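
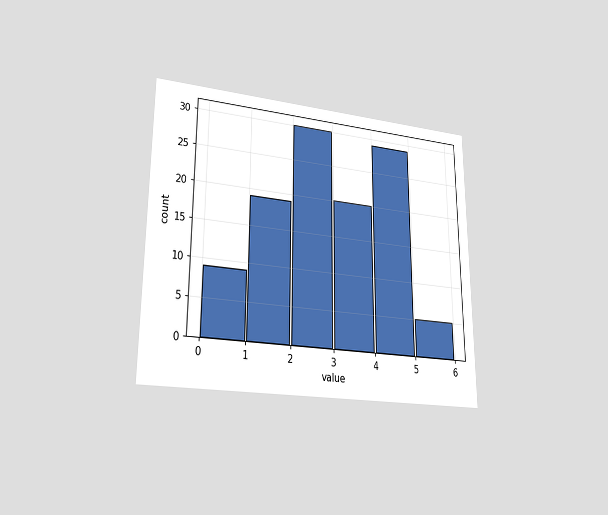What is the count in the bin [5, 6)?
The chart is viewed at a slight angle. The [5, 6) bin has height 5.

5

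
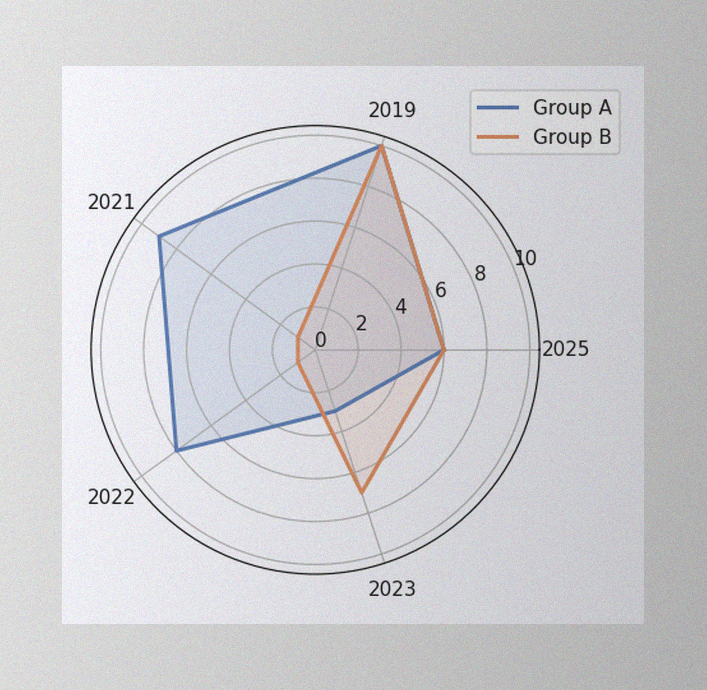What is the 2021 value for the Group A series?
9

The image has some photo noise and uneven lighting. On the 2021 axis, Group A reaches 9.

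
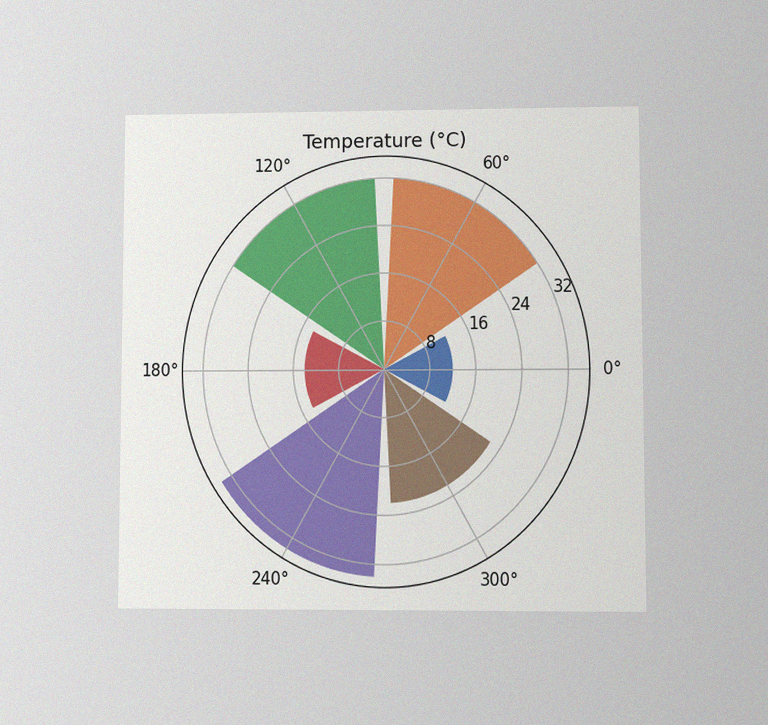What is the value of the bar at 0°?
12°C

The chart is viewed at a slight angle, with some photo noise. The bar at 0° reaches 12°C on the radial axis.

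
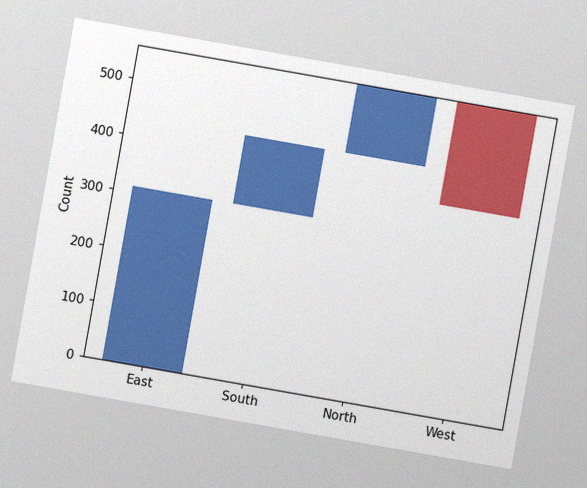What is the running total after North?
558

The chart is tilted about 10° clockwise, with some photo noise. After North the running total reaches 558.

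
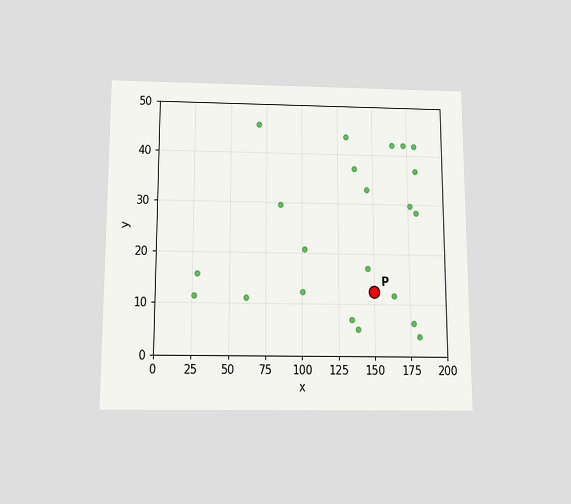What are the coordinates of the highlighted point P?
The chart is viewed slightly from below. Following the gridlines from P to each axis, P sits at (150, 12.5).

(150, 12.5)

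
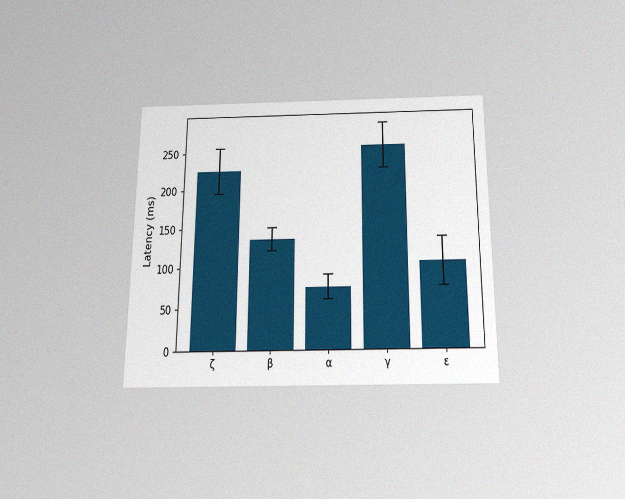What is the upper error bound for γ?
The chart is viewed slightly from below, with some photo noise. The γ bar's upper whisker reaches 285ms.

285ms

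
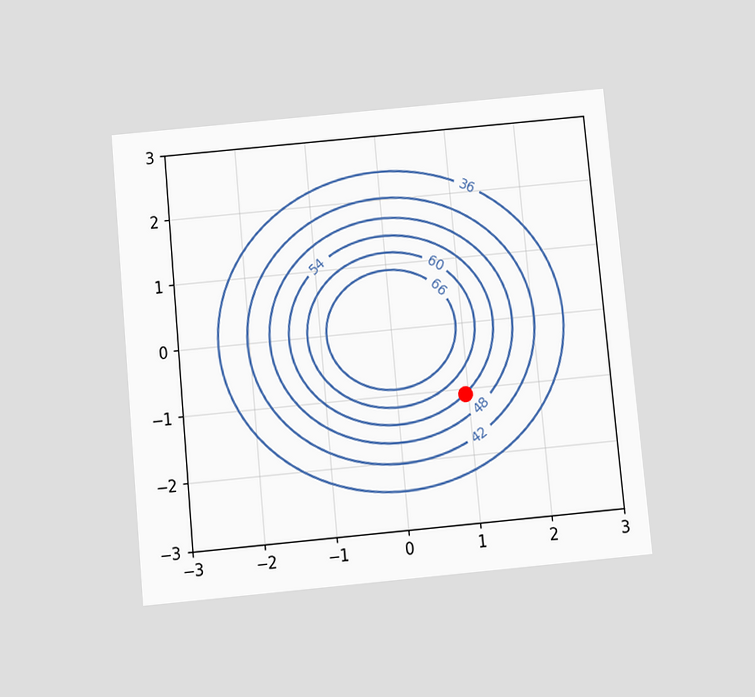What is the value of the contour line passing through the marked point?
54

The chart is tilted about 5° counter-clockwise and viewed slightly from below. The marked point sits on the contour labelled 54.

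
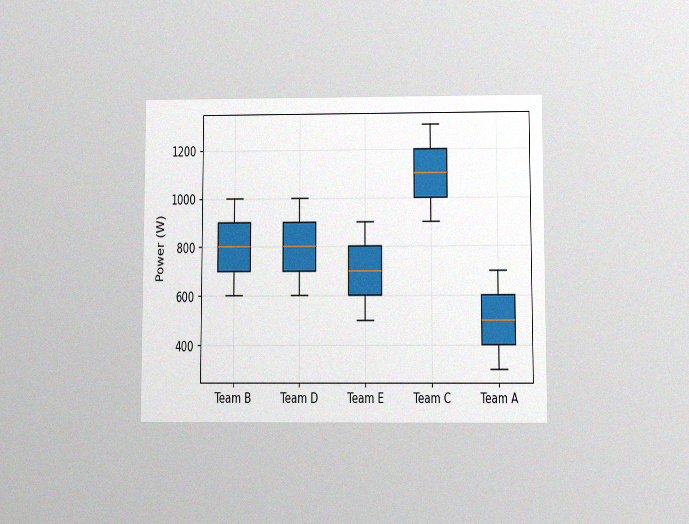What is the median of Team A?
The chart is viewed slightly from below, with some photo noise. The median line in the Team A box sits at 500W.

500W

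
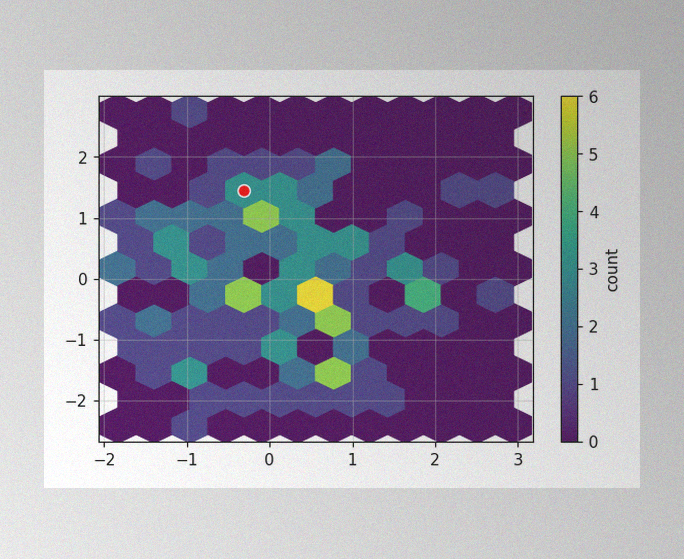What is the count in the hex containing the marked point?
The image has some photo noise and uneven lighting. The marked hex reads 3 on the colorbar.

3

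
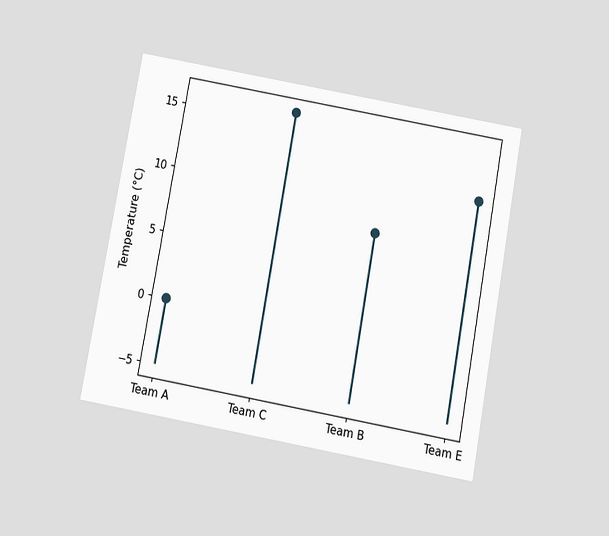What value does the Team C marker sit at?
The chart is tilted about 10° clockwise and viewed slightly from below. The Team C marker sits at 16°C.

16°C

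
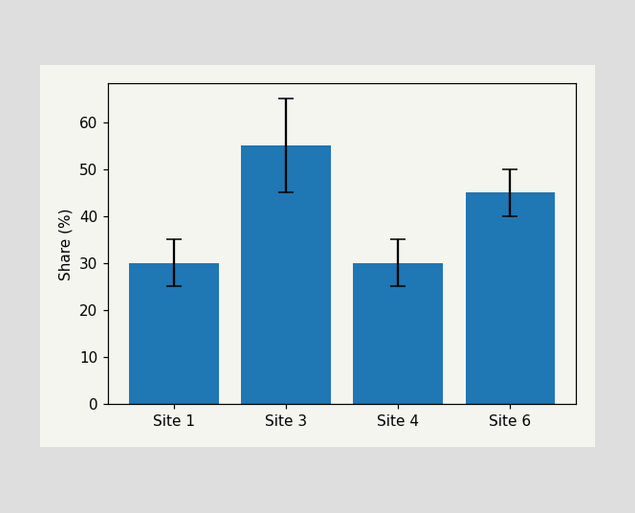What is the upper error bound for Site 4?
The Site 4 bar's upper whisker reaches 35%.

35%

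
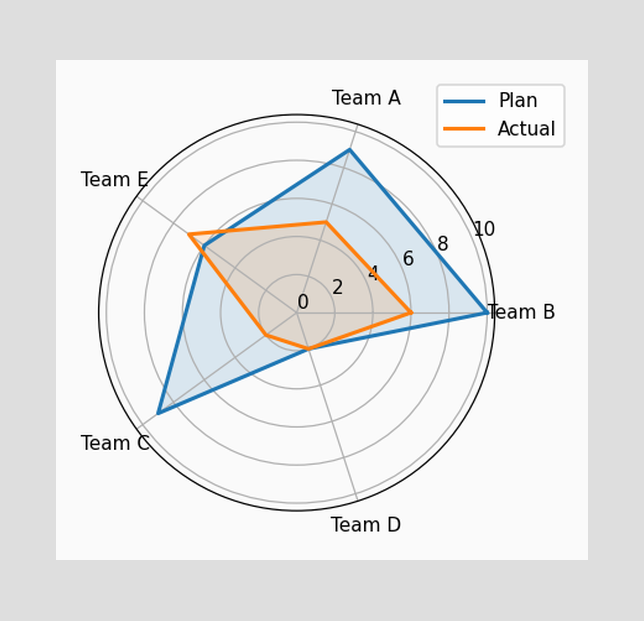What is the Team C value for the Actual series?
On the Team C axis, Actual reaches 2.

2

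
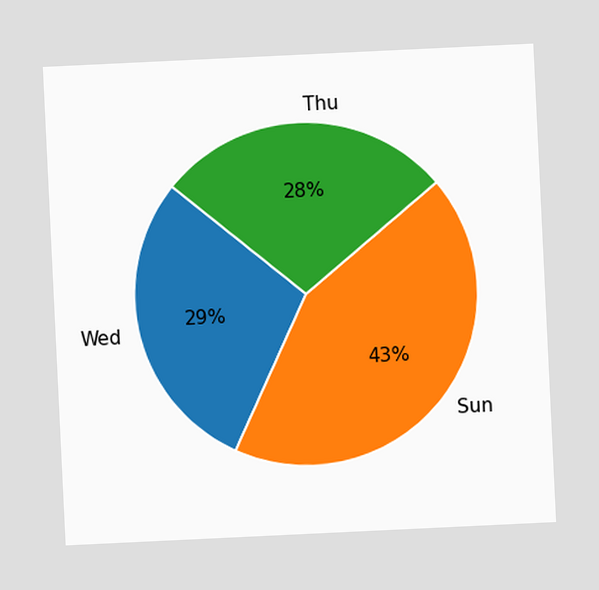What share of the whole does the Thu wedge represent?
The chart is tilted about 3° counter-clockwise. The Thu slice takes up 28% of the pie.

28%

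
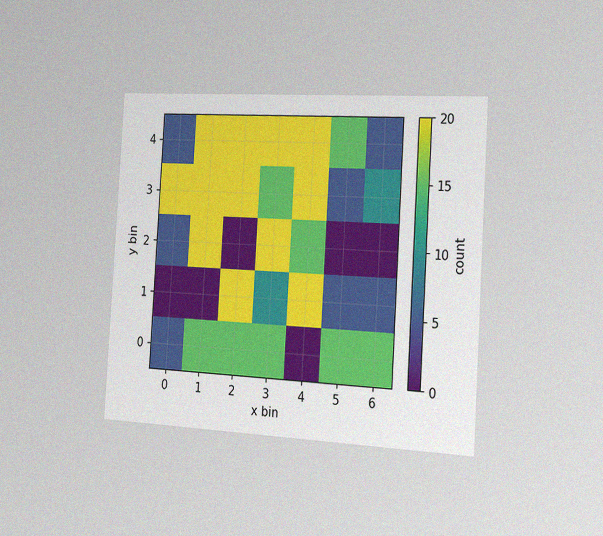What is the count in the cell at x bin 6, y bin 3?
10

The chart is tilted about 3° clockwise and viewed slightly from the right, with some photo noise. Matching the cell (6, 3) against the colorbar gives 10.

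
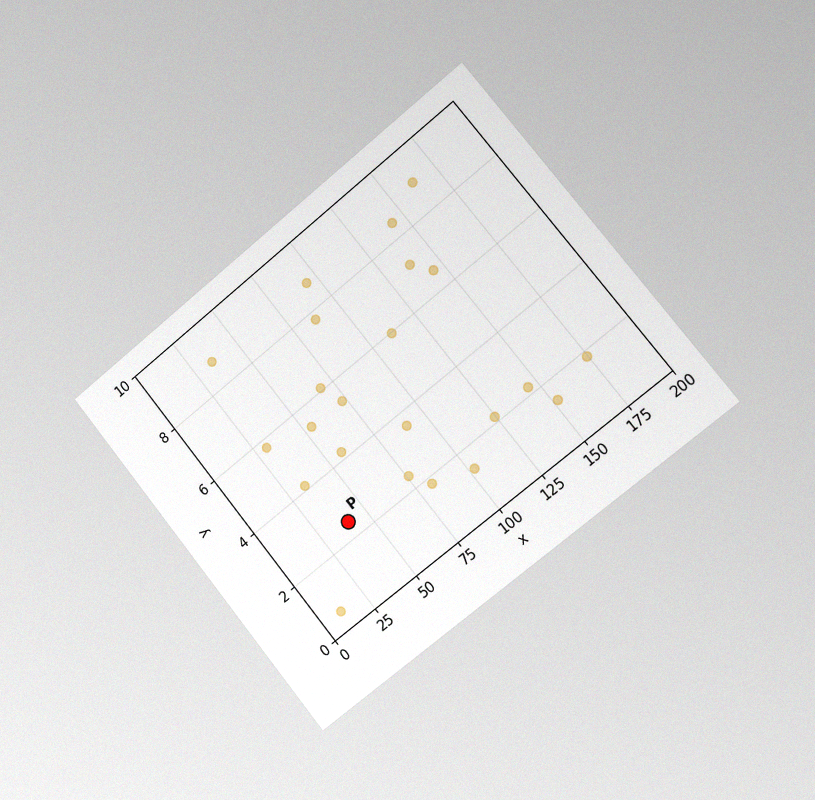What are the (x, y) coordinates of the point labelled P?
(40, 2.5)

The chart is tilted about 39° counter-clockwise and viewed slightly from the right, with some photo noise. Following the gridlines from P to each axis, P sits at (40, 2.5).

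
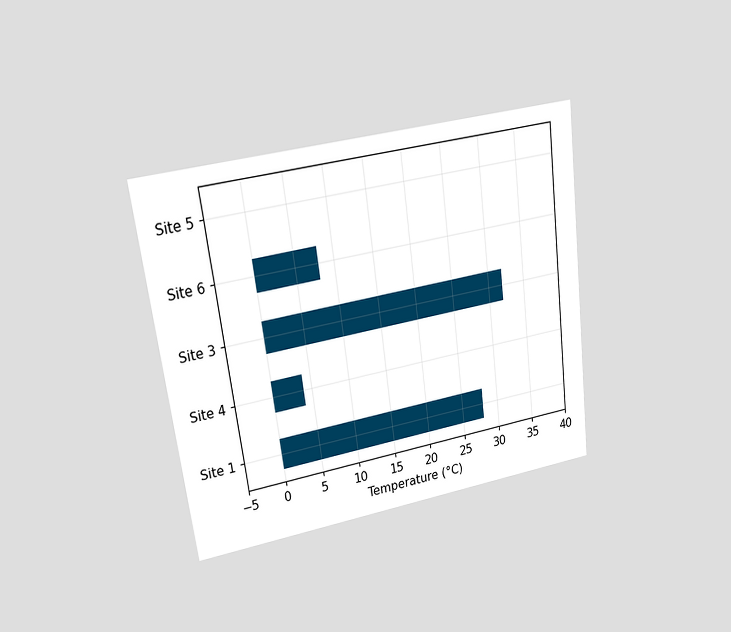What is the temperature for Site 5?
0°C

The chart is tilted about 7° counter-clockwise and viewed at a slight angle. Reading along the chart's x-axis, the Site 5 bar reaches 0°C.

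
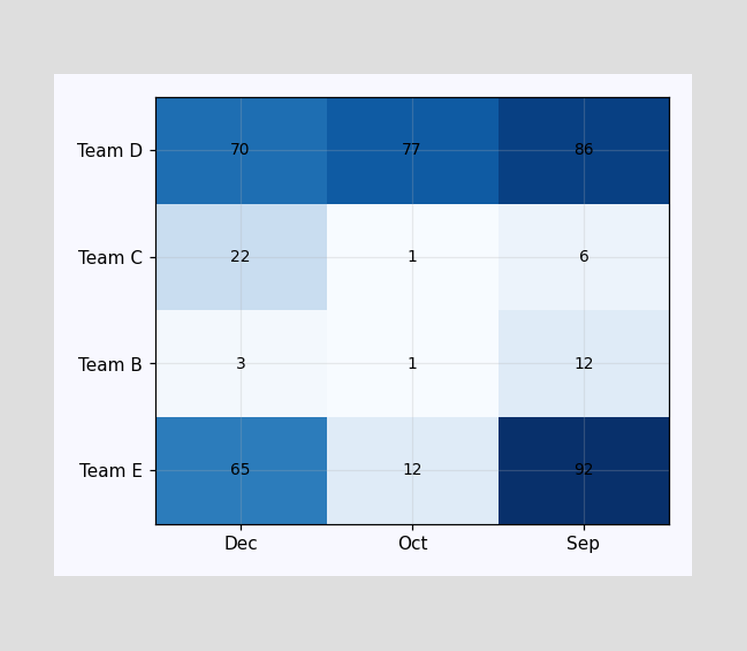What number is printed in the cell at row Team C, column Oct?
The (Team C, Oct) cell reads 1.

1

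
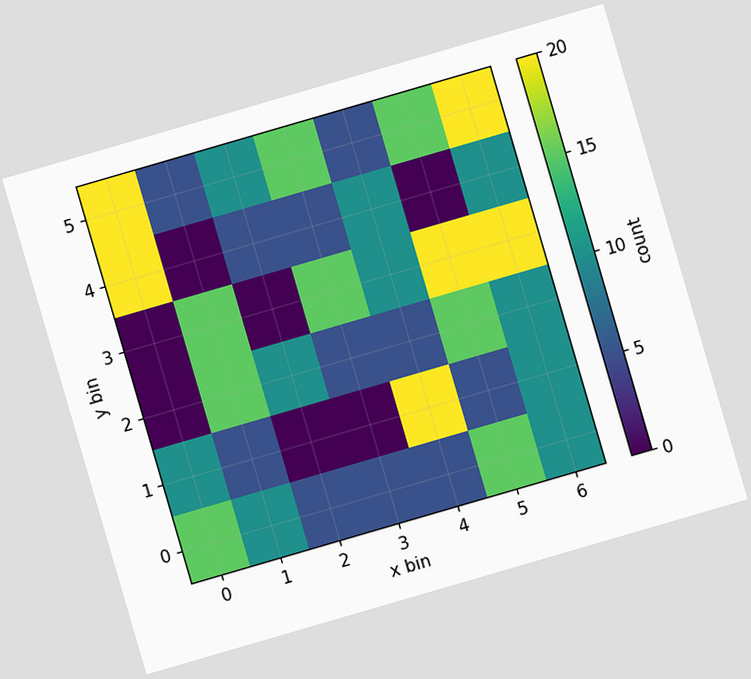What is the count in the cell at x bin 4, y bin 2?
The chart is tilted about 16° counter-clockwise. Matching the cell (4, 2) against the colorbar gives 5.

5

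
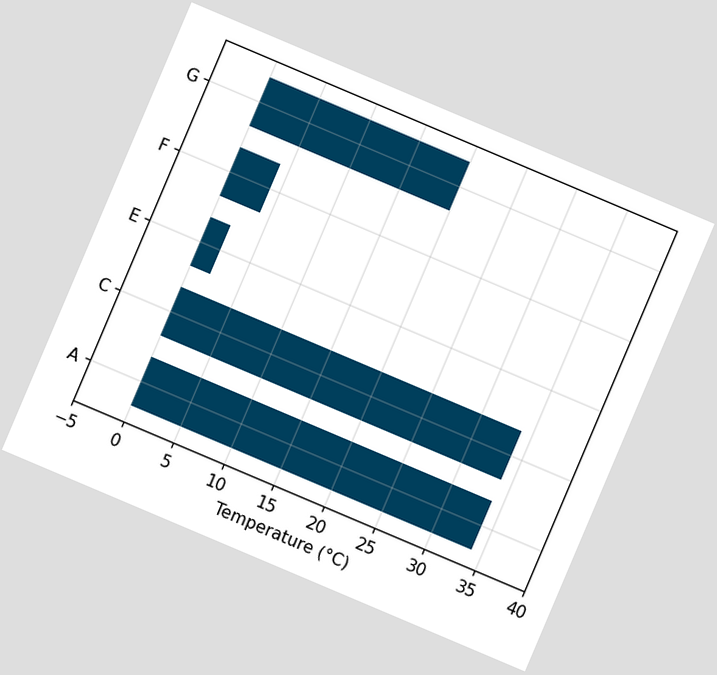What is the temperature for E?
2°C

The chart is tilted about 23° clockwise. Reading along the chart's x-axis, the E bar reaches 2°C.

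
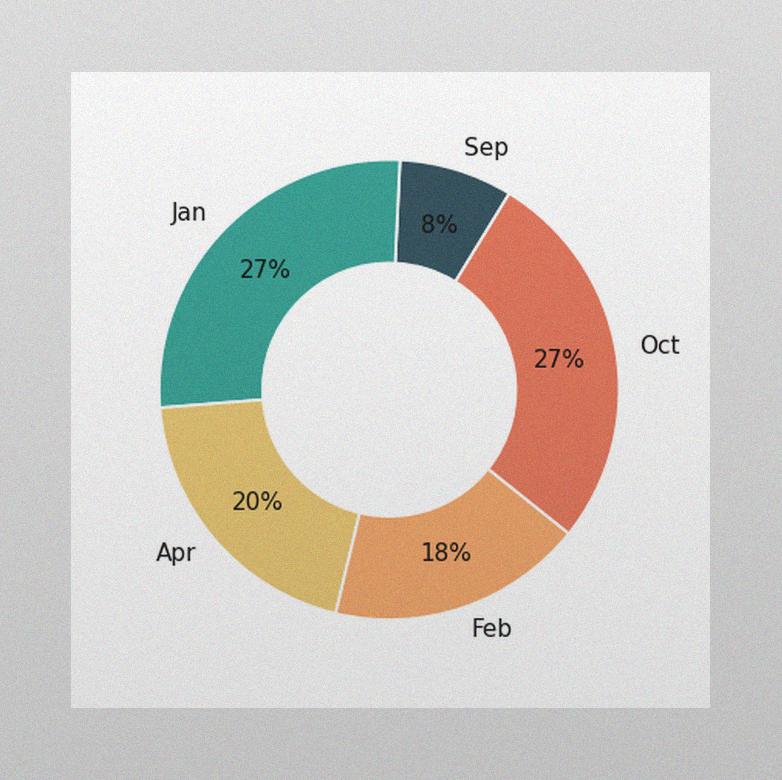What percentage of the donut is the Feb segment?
The image has some photo noise and uneven lighting. The Feb segment takes up 18% of the ring.

18%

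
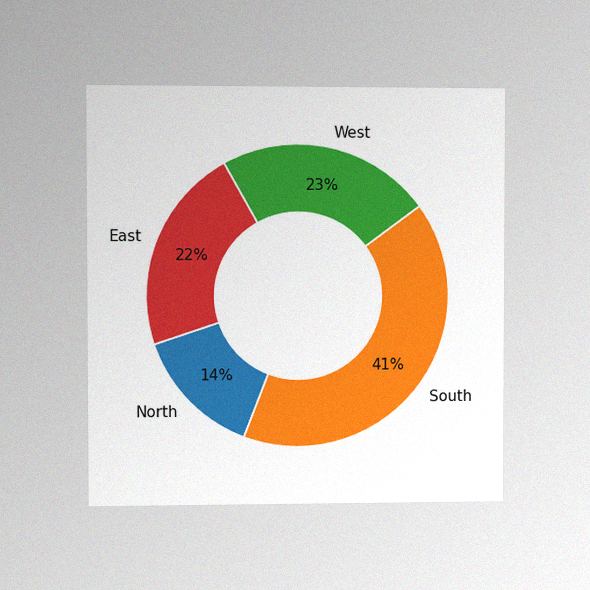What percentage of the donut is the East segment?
The chart is viewed at a slight angle, with some photo noise. The East segment takes up 22% of the ring.

22%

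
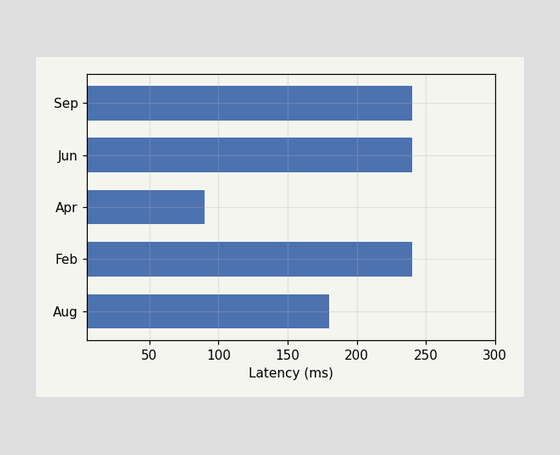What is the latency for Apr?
Reading along the chart's x-axis, the Apr bar reaches 90ms.

90ms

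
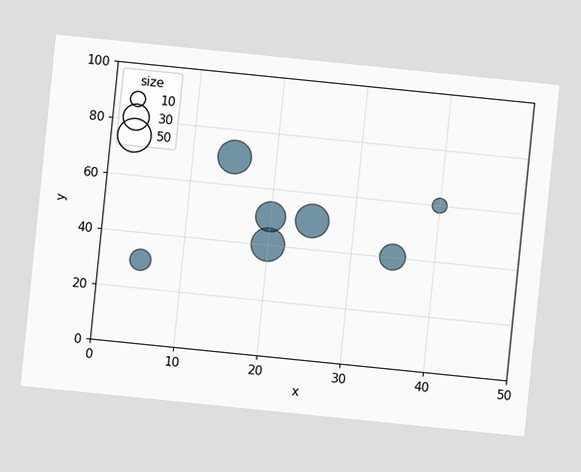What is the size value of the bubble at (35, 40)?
The chart is tilted about 6° clockwise. Matching the bubble at (35, 40) against the size legend gives 30.

30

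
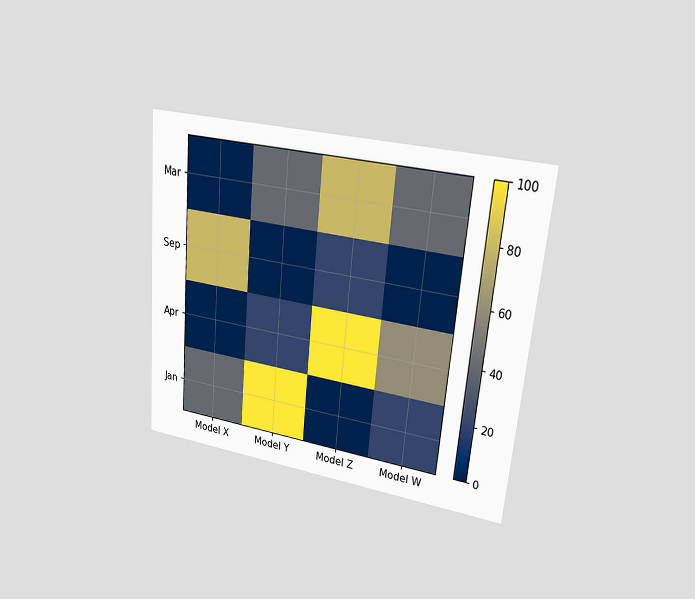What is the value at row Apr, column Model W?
60

The chart is tilted about 5° clockwise and viewed at a slight angle. Matching cell (Apr, Model W) against the colorbar gives 60.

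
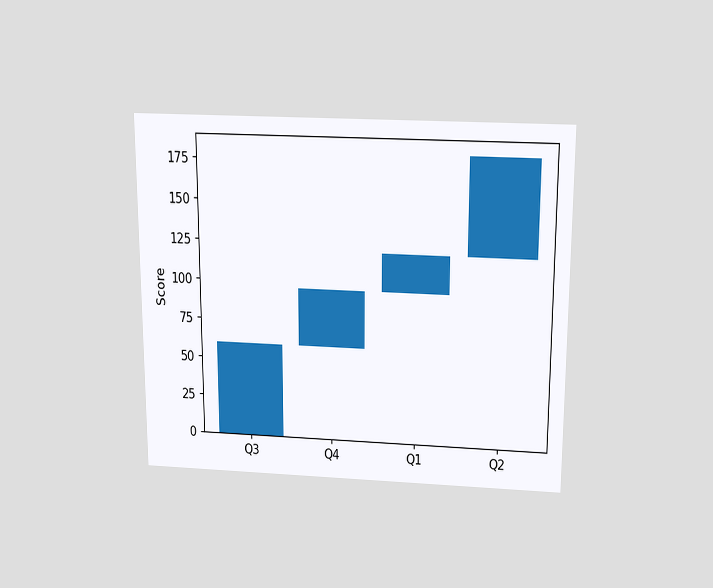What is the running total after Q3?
60

The chart is viewed slightly from above. After Q3 the running total reaches 60.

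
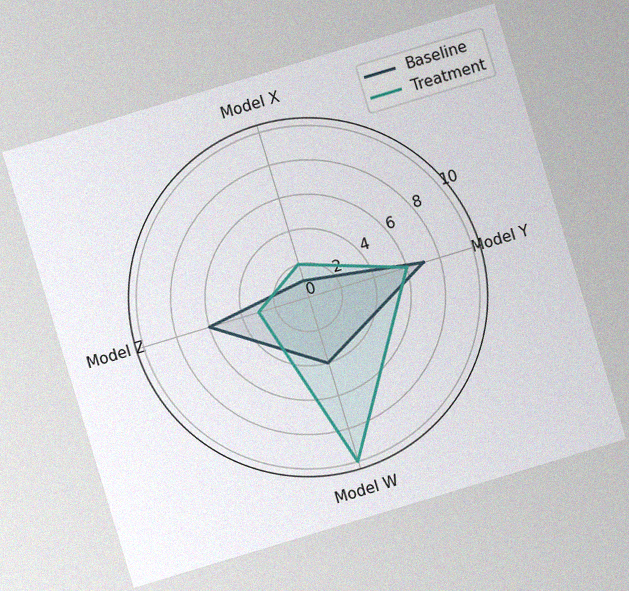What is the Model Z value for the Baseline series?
6

The chart is tilted about 17° counter-clockwise, with some photo noise. On the Model Z axis, Baseline reaches 6.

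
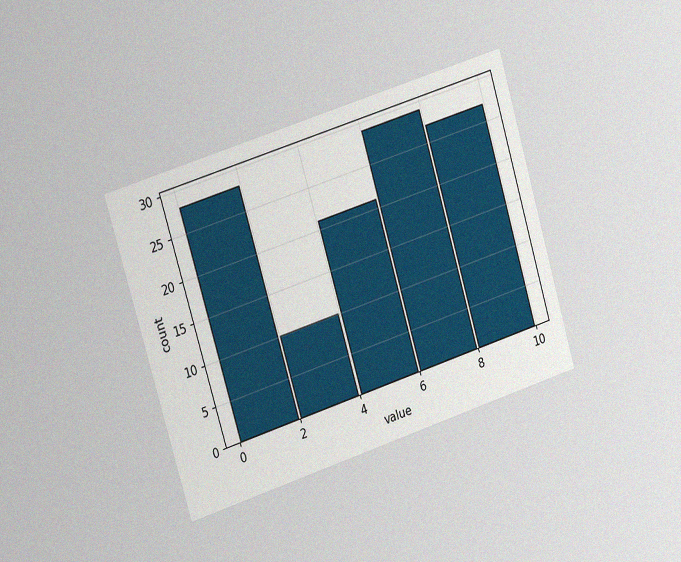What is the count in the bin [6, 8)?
The chart is tilted about 17° counter-clockwise and viewed slightly from the left, with some photo noise. The [6, 8) bin has height 29.

29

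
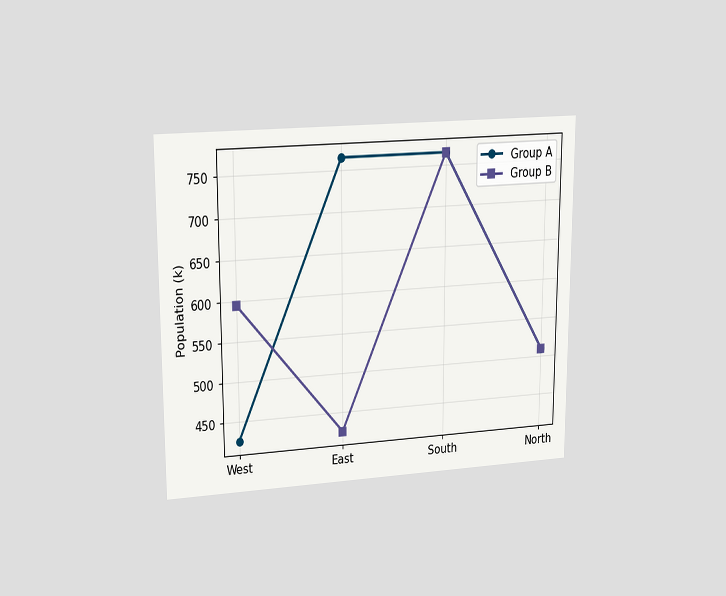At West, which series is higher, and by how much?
Group B, by 170k

The chart is viewed at a slight angle. At West, Group B sits above the other line by 170k.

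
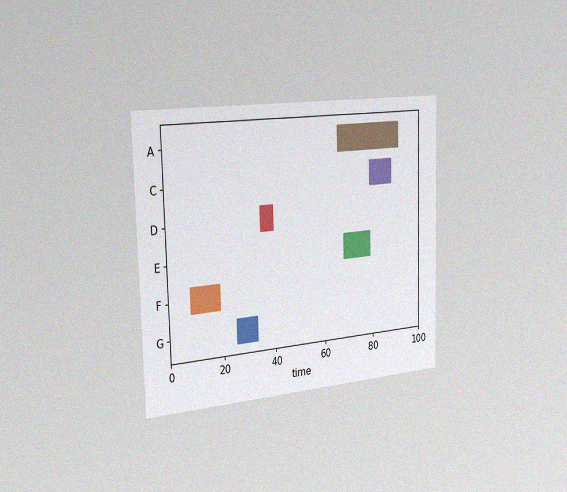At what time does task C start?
79

The chart is viewed slightly from the left, with some photo noise. The C bar begins at t=79.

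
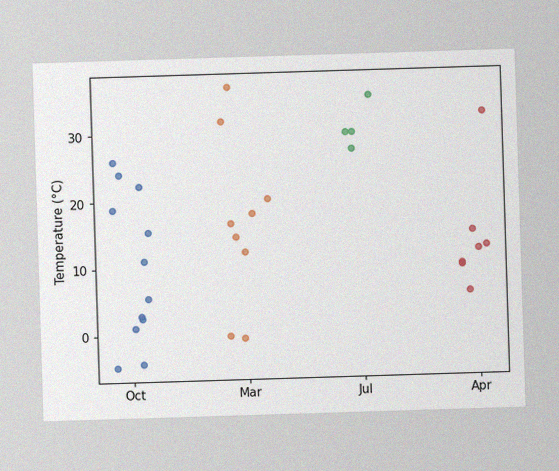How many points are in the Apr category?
The image has some photo noise and uneven lighting. Counting the markers in the Apr column gives 7.

7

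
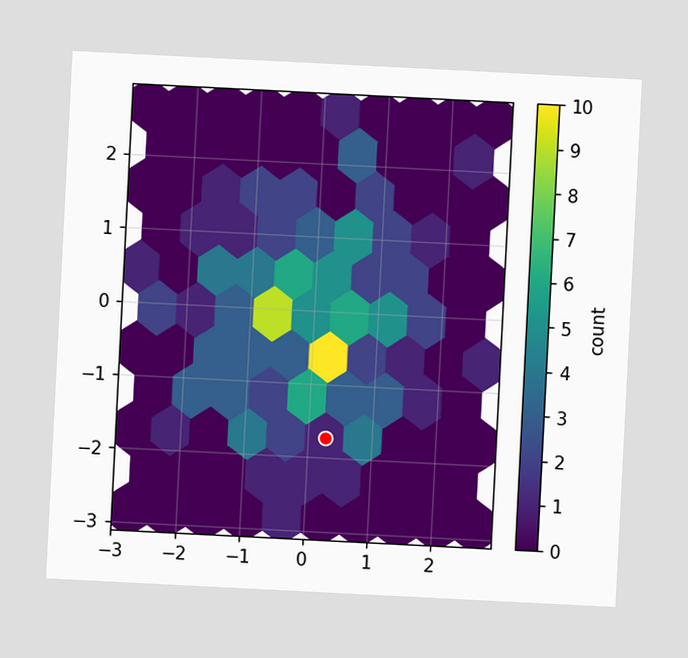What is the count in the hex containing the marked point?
The chart is tilted about 3° clockwise. The marked hex reads 1 on the colorbar.

1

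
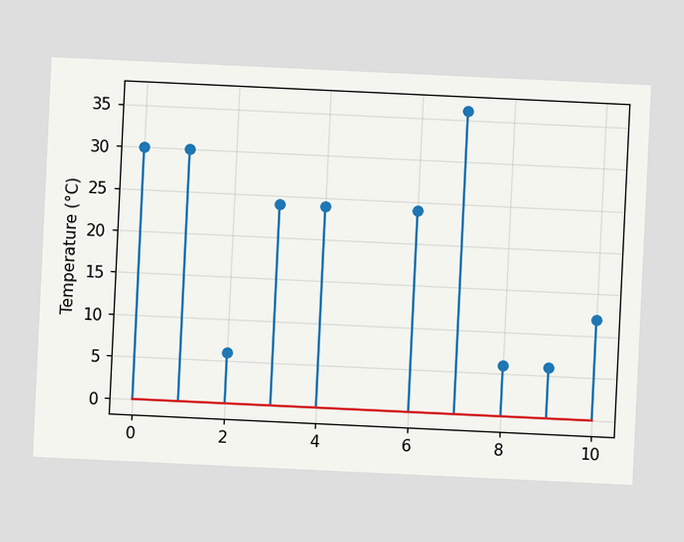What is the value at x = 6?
24°C

The chart is tilted about 3° clockwise. The stem at x=6 reaches 24°C.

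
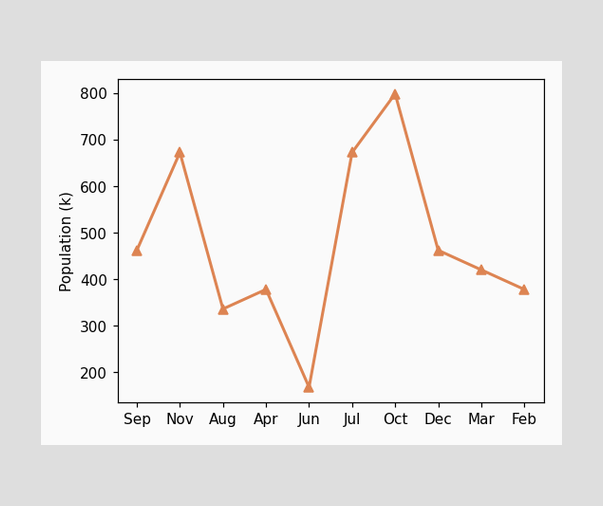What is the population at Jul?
672k

At Jul, the line is at 672k.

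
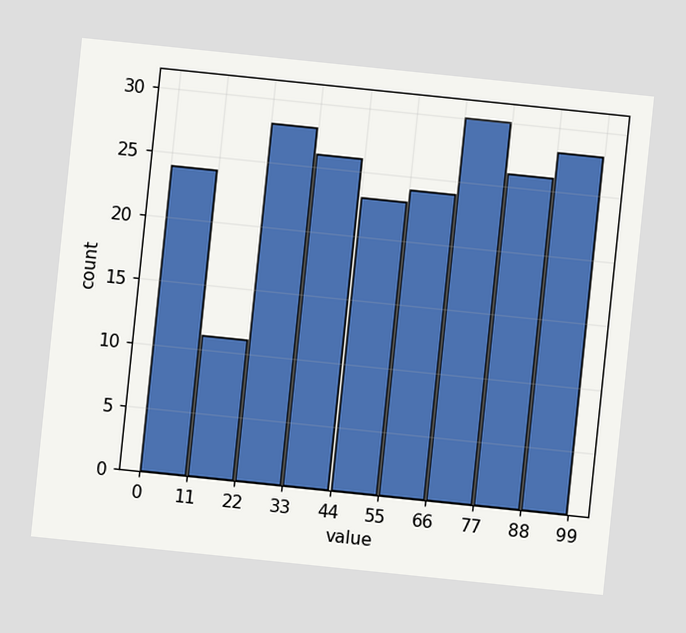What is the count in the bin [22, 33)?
28

The chart is tilted about 6° clockwise. The [22, 33) bin has height 28.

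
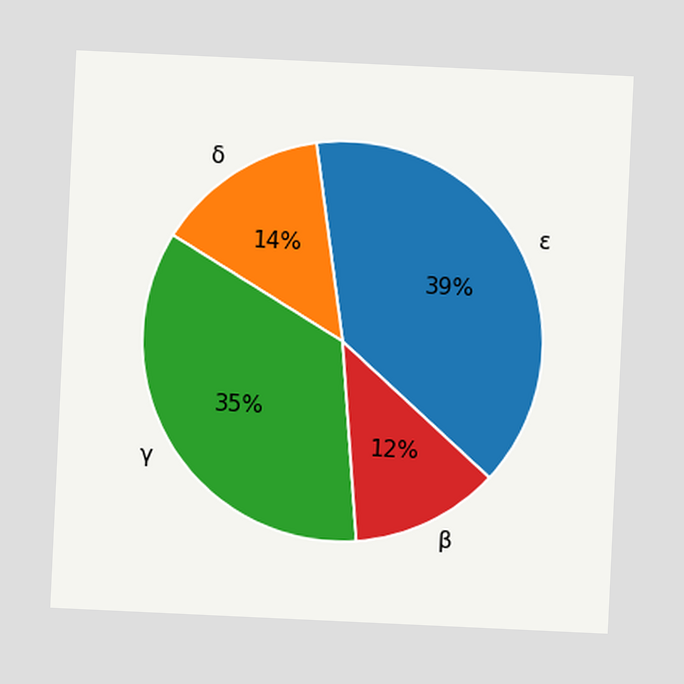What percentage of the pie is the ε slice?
The chart is tilted about 3° clockwise. The ε slice takes up 39% of the pie.

39%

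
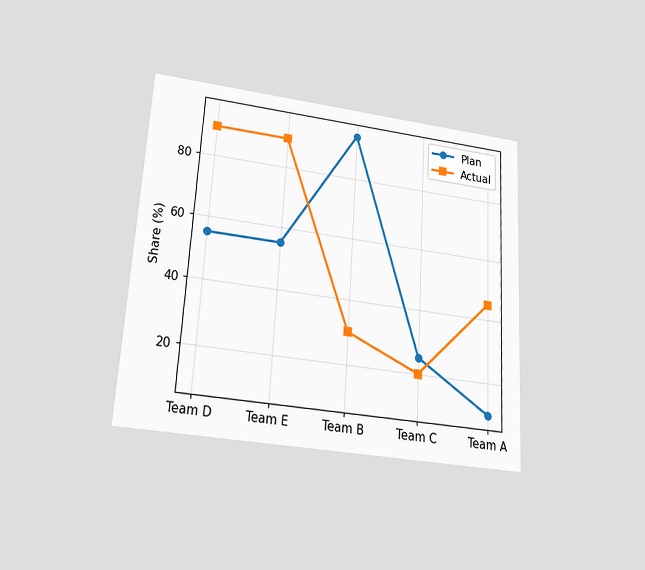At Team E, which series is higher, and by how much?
The chart is tilted about 3° clockwise and viewed slightly from below. At Team E, Actual sits above the other line by 35%.

Actual, by 35%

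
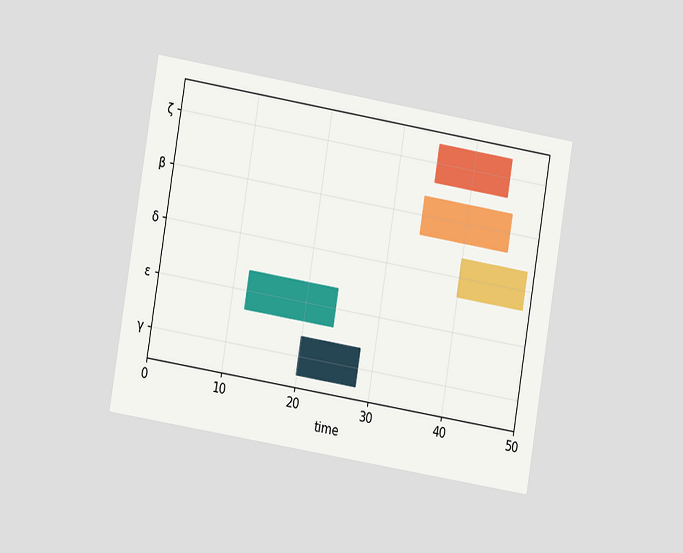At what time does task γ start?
The chart is tilted about 9° clockwise and viewed at a slight angle. The γ bar begins at t=20.

20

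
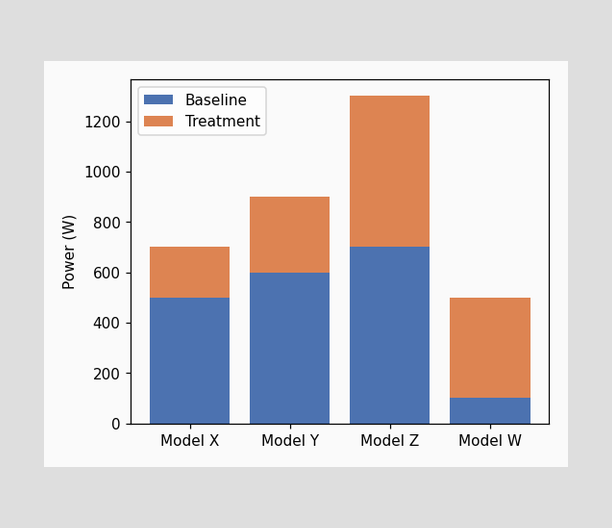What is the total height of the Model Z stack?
1300W

The Model Z stack's top reaches 1300W on the y-axis.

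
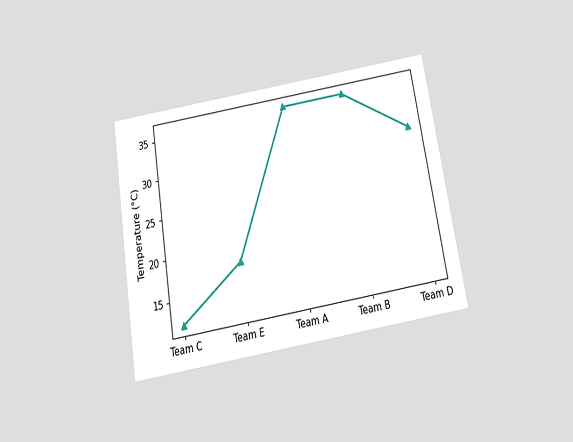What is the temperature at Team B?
The chart is tilted about 9° counter-clockwise and viewed slightly from below. At Team B, the line is at 36°C.

36°C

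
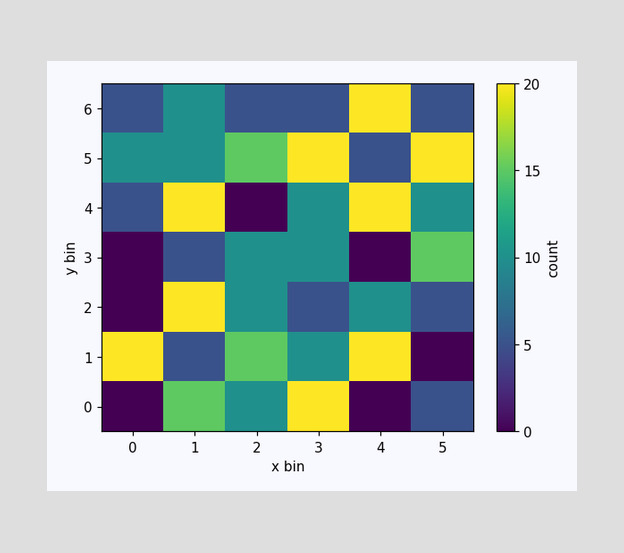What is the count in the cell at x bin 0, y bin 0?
0

Matching the cell (0, 0) against the colorbar gives 0.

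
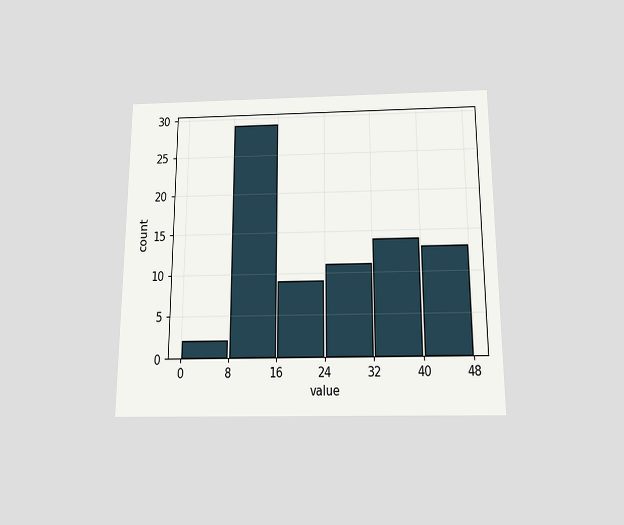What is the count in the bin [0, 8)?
2

The chart is viewed slightly from below. The [0, 8) bin has height 2.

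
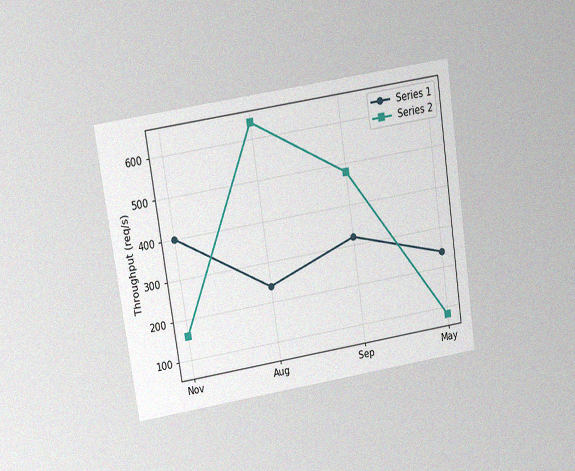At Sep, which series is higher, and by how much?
Series 2, by 160req/s

The chart is tilted about 9° counter-clockwise and viewed slightly from above, with some photo noise. At Sep, Series 2 sits above the other line by 160req/s.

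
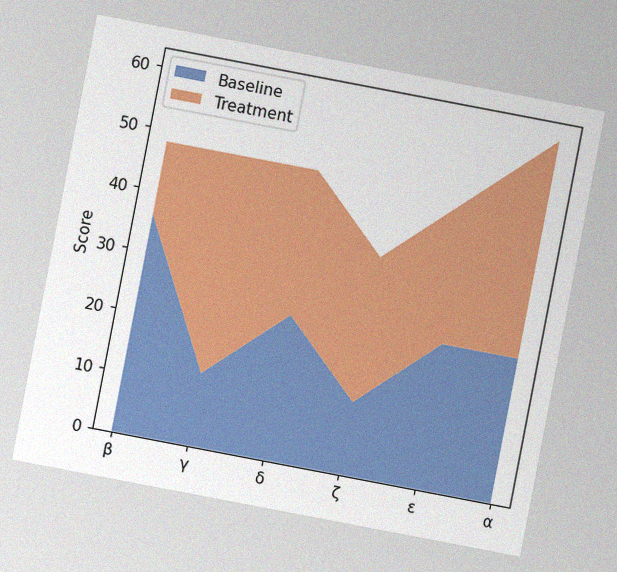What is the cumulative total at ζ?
36

The chart is tilted about 11° clockwise, with some photo noise. The stacked total at ζ reaches 36.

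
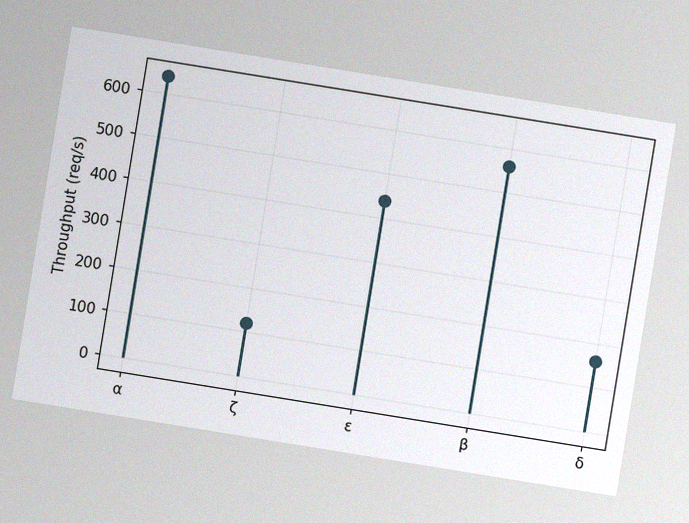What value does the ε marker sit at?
The chart is tilted about 9° clockwise, with some photo noise. The ε marker sits at 440req/s.

440req/s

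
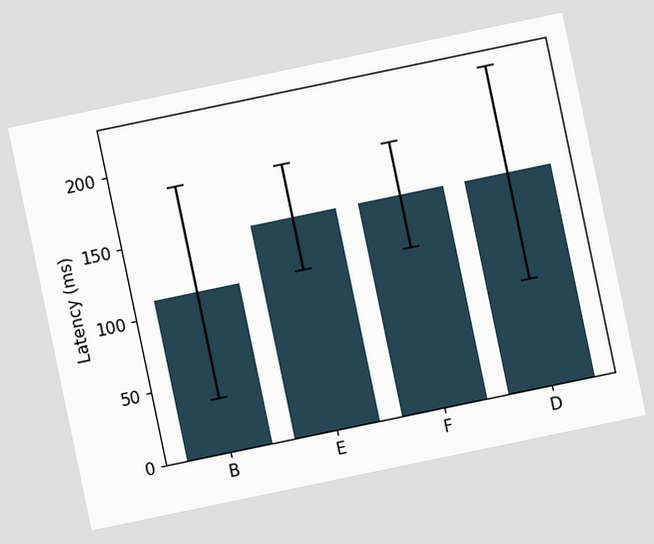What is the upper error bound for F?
185ms

The chart is tilted about 12° counter-clockwise. The F bar's upper whisker reaches 185ms.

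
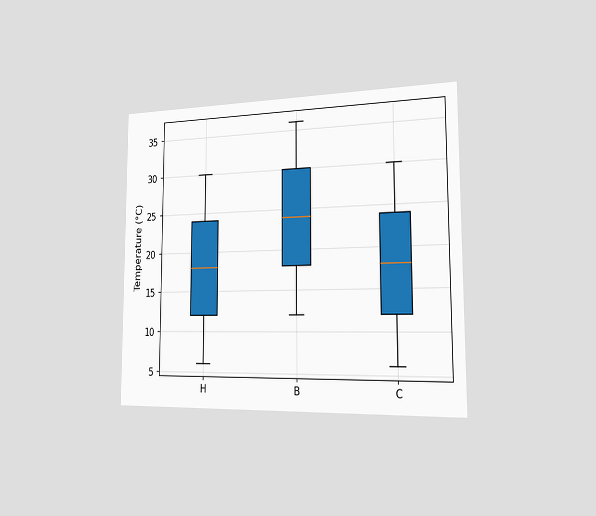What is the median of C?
The chart is viewed slightly from the right. The median line in the C box sits at 18°C.

18°C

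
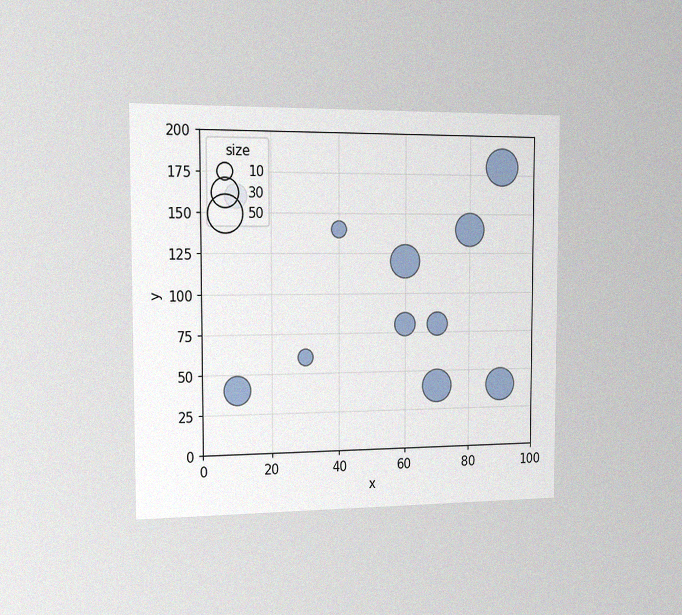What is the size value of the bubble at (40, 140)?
The chart is viewed slightly from the left, with some photo noise. Matching the bubble at (40, 140) against the size legend gives 10.

10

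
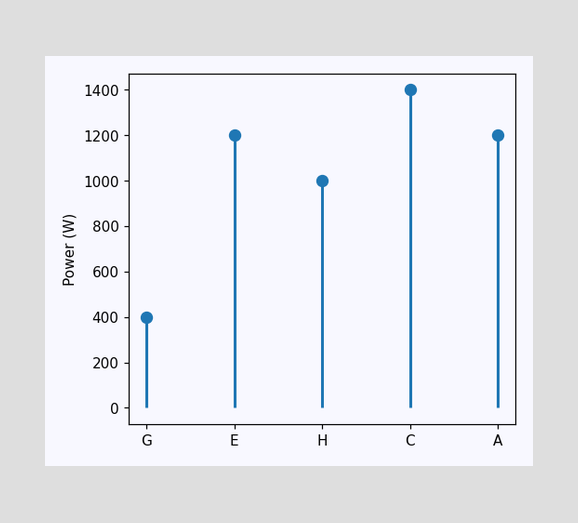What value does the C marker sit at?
1400W

The C marker sits at 1400W.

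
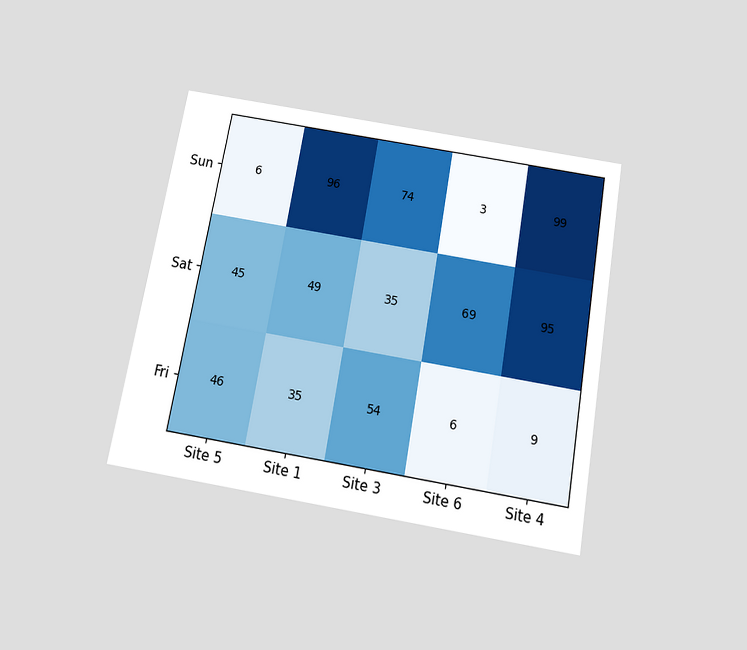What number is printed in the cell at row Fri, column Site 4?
9

The chart is tilted about 10° clockwise and viewed slightly from below. The (Fri, Site 4) cell reads 9.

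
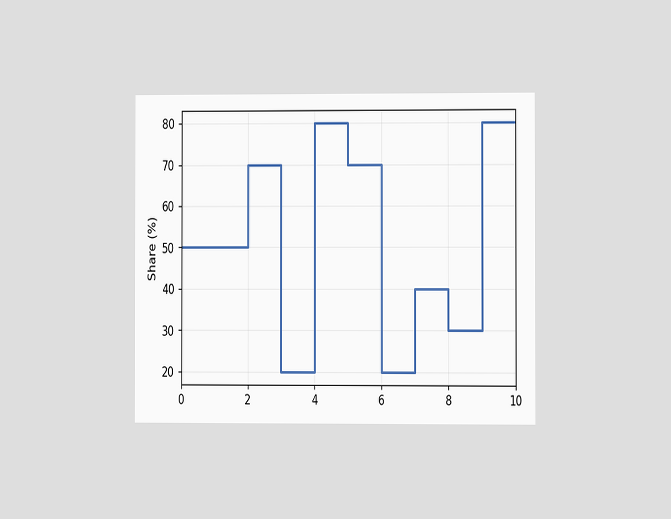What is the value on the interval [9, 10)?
80%

The chart is viewed at a slight angle. On [9, 10) the step sits at 80%.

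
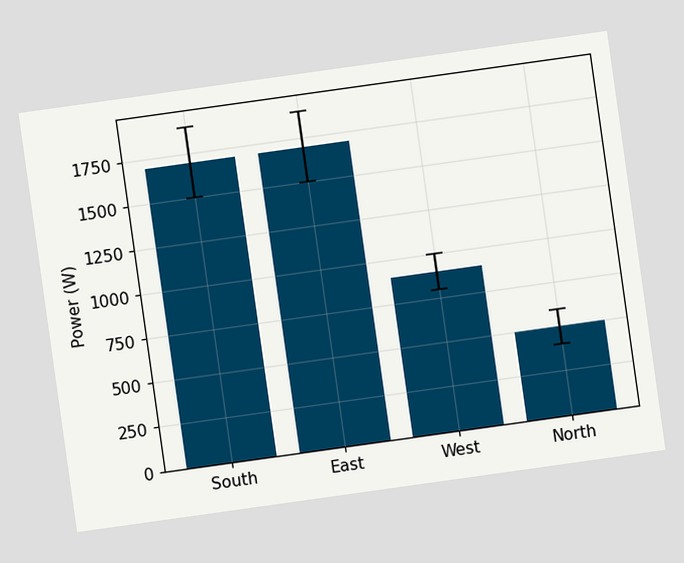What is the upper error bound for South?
The chart is tilted about 8° counter-clockwise. The South bar's upper whisker reaches 1900W.

1900W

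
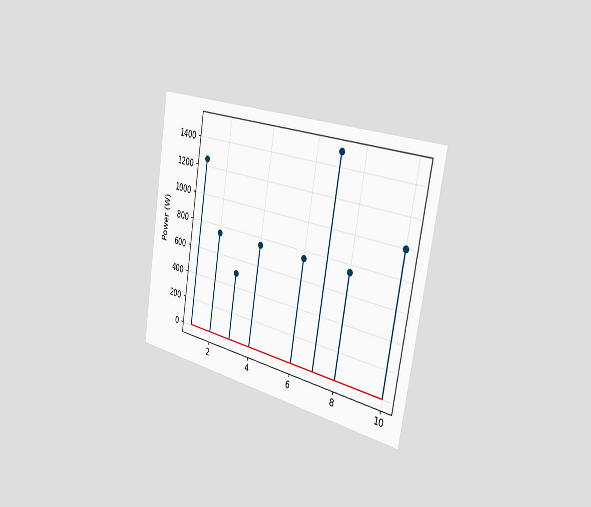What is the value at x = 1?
The chart is tilted about 9° clockwise and viewed slightly from the right. The stem at x=1 reaches 1250W.

1250W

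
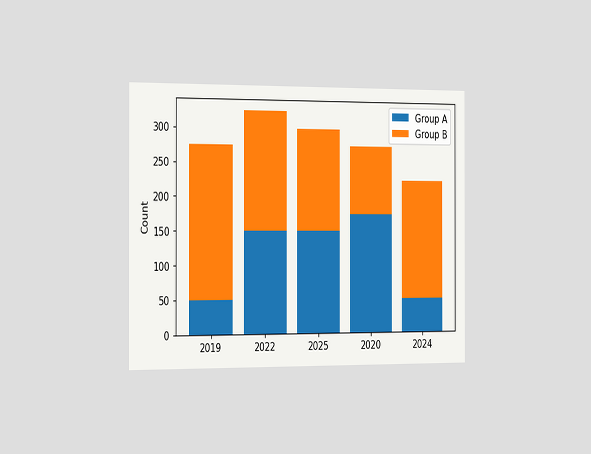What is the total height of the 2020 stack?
275

The chart is viewed slightly from the left. The 2020 stack's top reaches 275 on the y-axis.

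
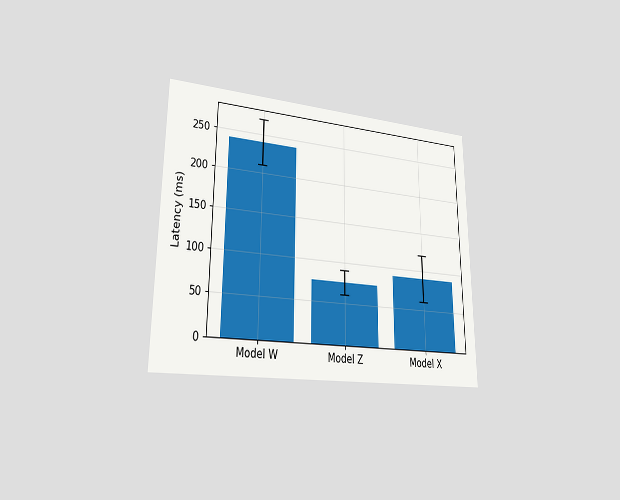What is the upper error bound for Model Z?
90ms

The chart is viewed slightly from the left. The Model Z bar's upper whisker reaches 90ms.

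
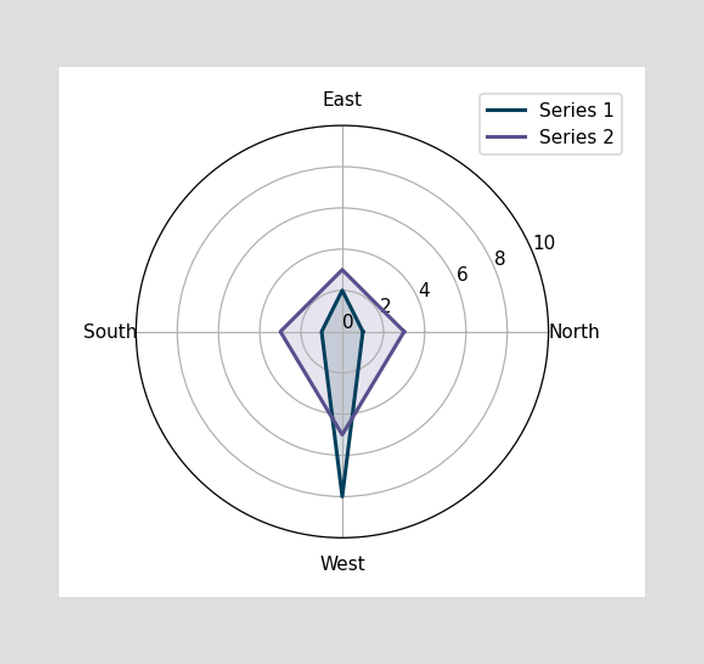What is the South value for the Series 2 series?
3

On the South axis, Series 2 reaches 3.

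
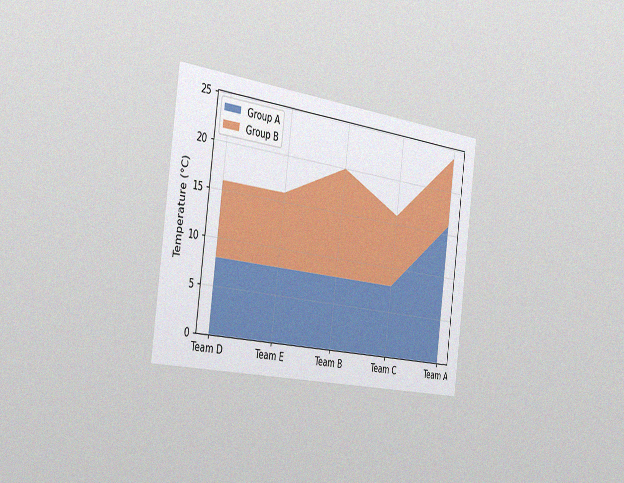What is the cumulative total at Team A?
The chart is tilted about 7° clockwise and viewed slightly from the left, with some photo noise. The stacked total at Team A reaches 24°C.

24°C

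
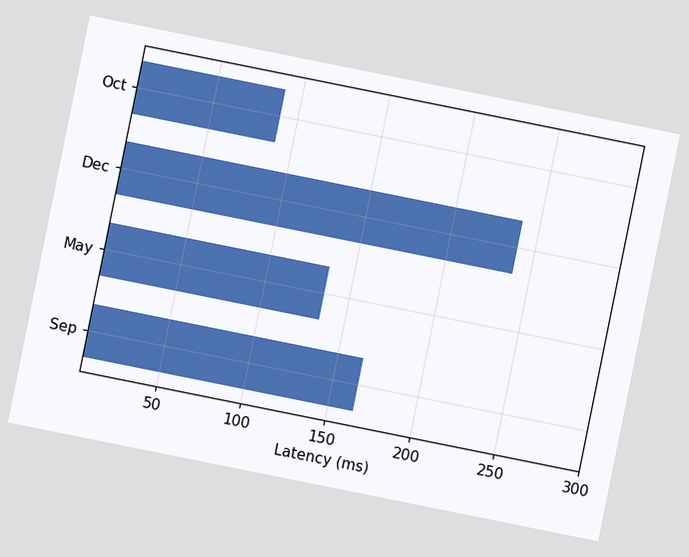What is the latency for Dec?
240ms

The chart is tilted about 11° clockwise. Reading along the chart's x-axis, the Dec bar reaches 240ms.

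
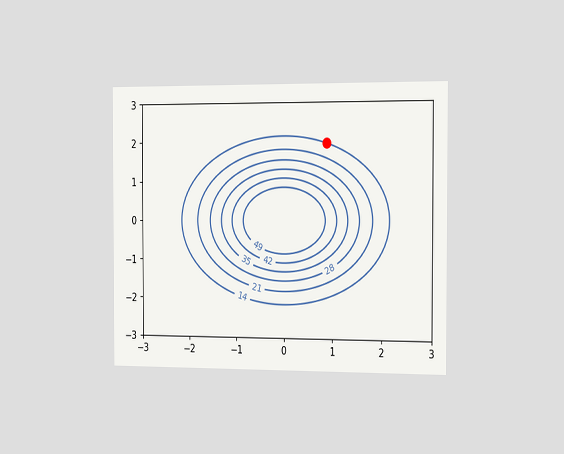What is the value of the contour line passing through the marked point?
The chart is viewed slightly from the right. The marked point sits on the contour labelled 14.

14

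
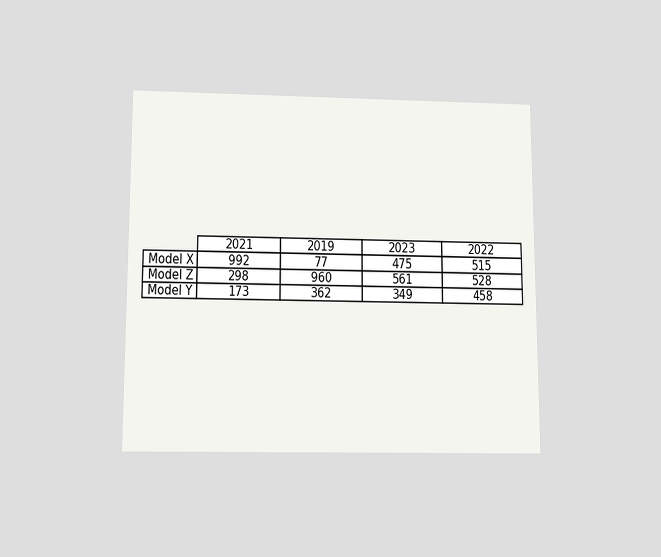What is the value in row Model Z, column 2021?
298

The chart is viewed slightly from below. The (Model Z, 2021) cell reads 298.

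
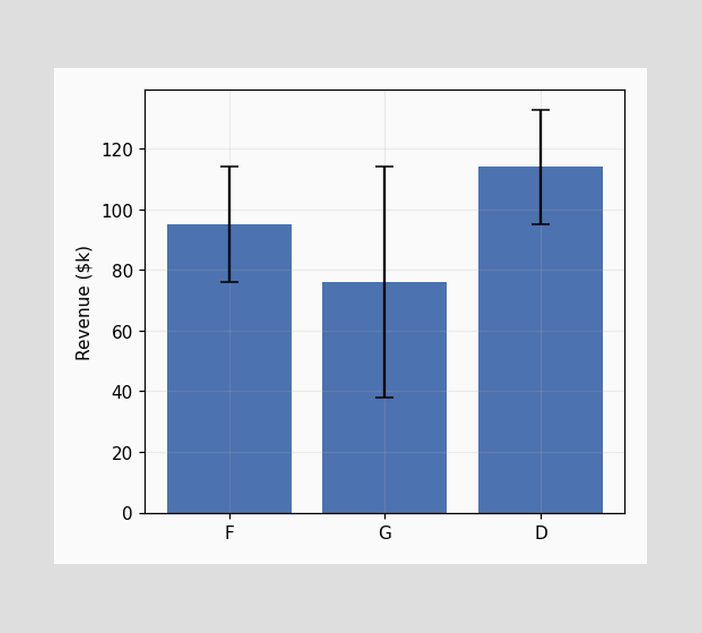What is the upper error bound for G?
The G bar's upper whisker reaches $114k.

$114k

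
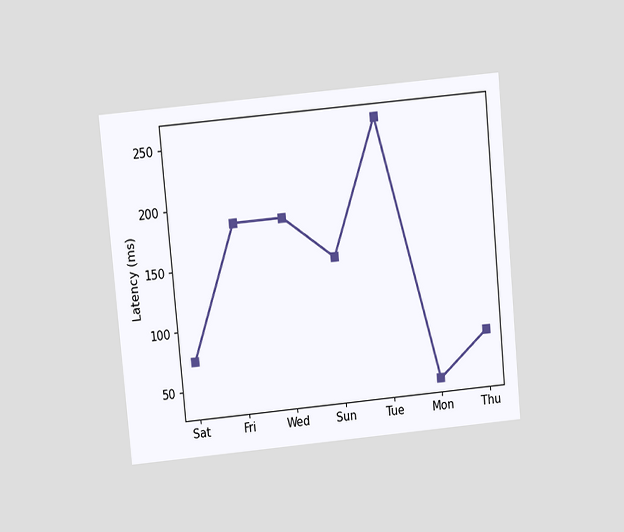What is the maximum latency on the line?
259ms

The chart is tilted about 5° counter-clockwise and viewed slightly from above. The highest point is at Tue, and reading across to the y-axis gives 259ms.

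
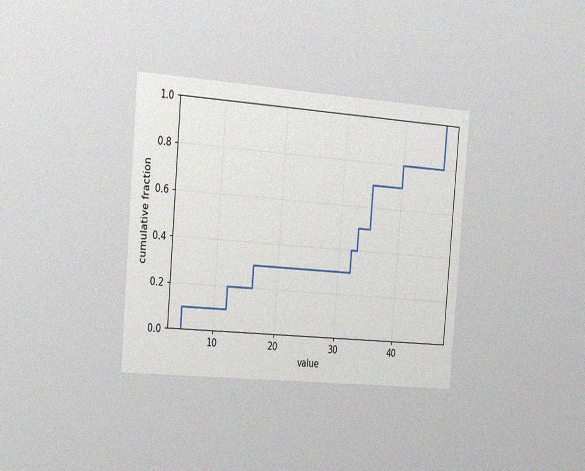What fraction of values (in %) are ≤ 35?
70%

The chart is tilted about 5° clockwise and viewed slightly from the left, with some photo noise. At x=35 the ECDF step is at 70%.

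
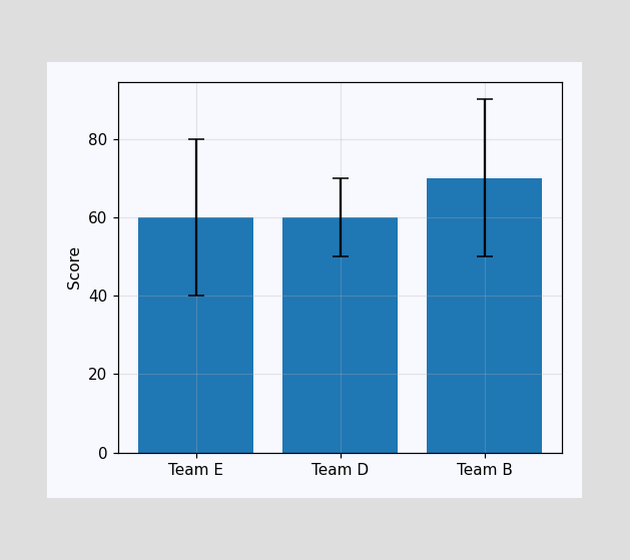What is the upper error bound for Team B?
The Team B bar's upper whisker reaches 90.

90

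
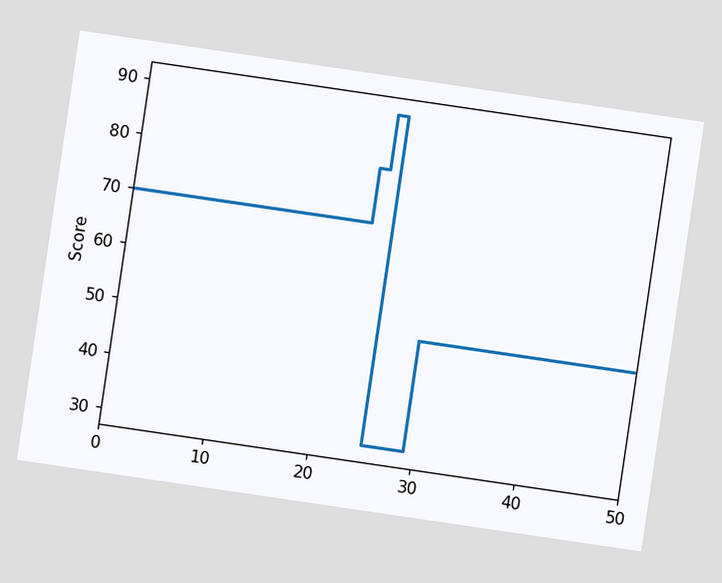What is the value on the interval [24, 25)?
The chart is tilted about 8° clockwise. On [24, 25) the step sits at 90.

90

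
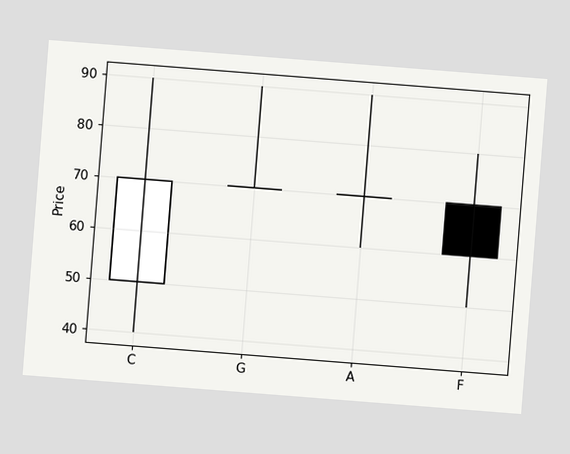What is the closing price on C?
The chart is tilted about 4° clockwise. The C candle closes at 70.

70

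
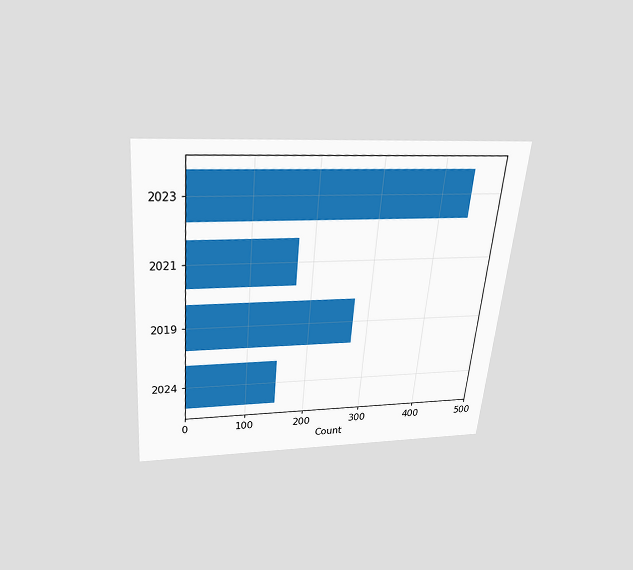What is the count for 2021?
The chart is tilted about 5° clockwise and viewed slightly from above. Reading along the chart's x-axis, the 2021 bar reaches 175.

175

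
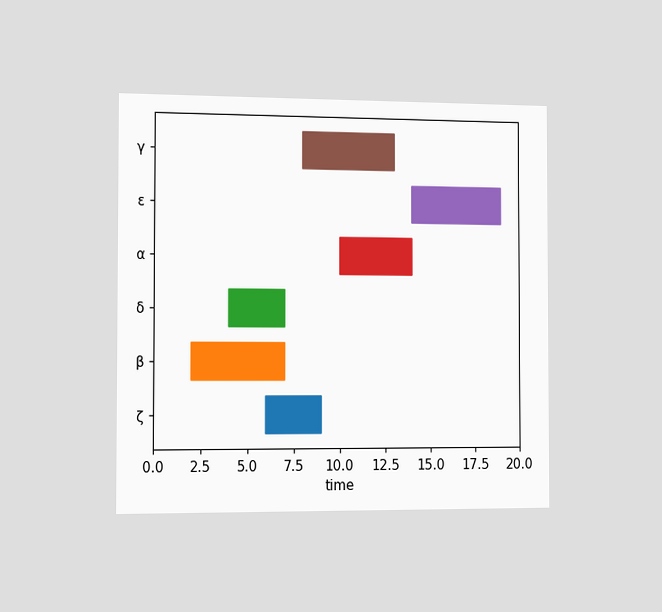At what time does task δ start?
4

The chart is viewed slightly from the left. The δ bar begins at t=4.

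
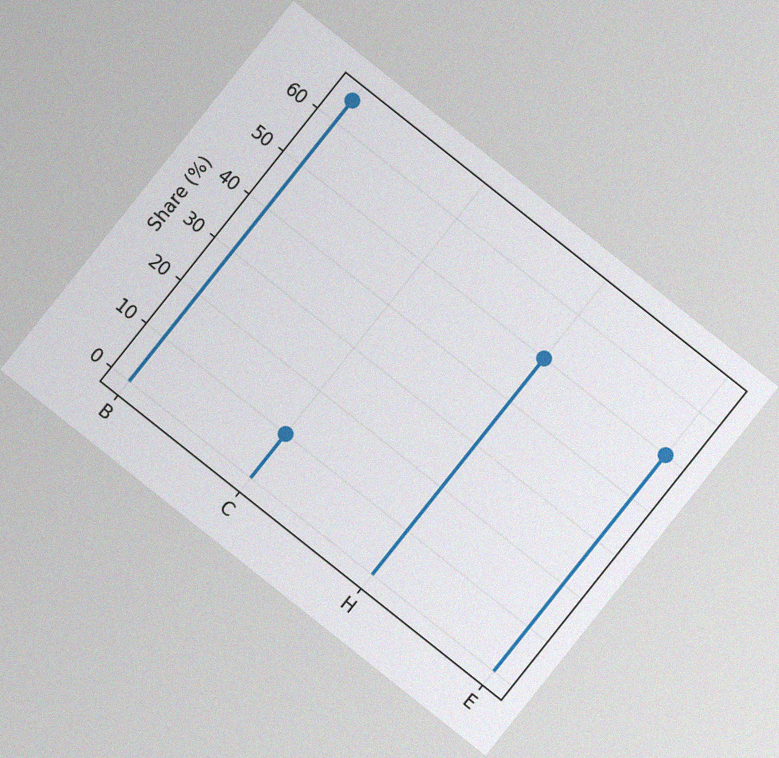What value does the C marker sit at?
10%

The chart is tilted about 38° clockwise, with some photo noise. The C marker sits at 10%.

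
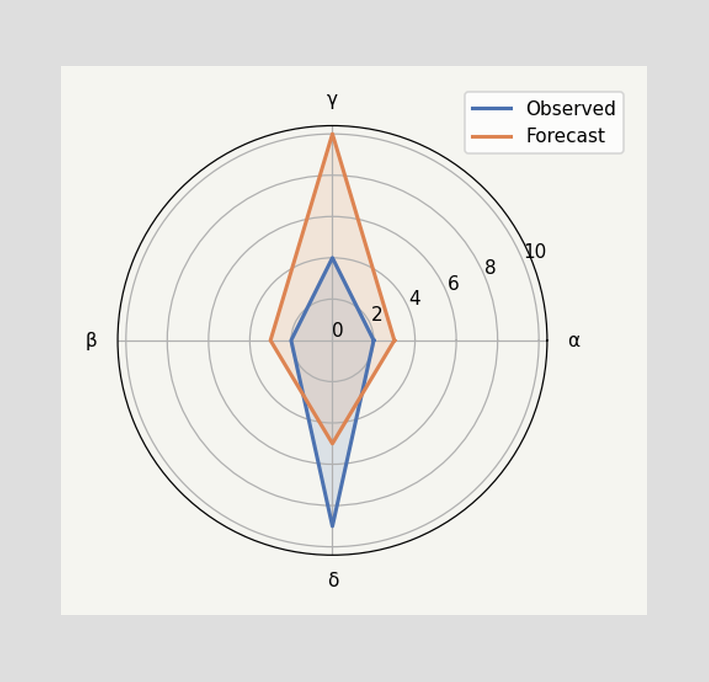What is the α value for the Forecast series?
3

On the α axis, Forecast reaches 3.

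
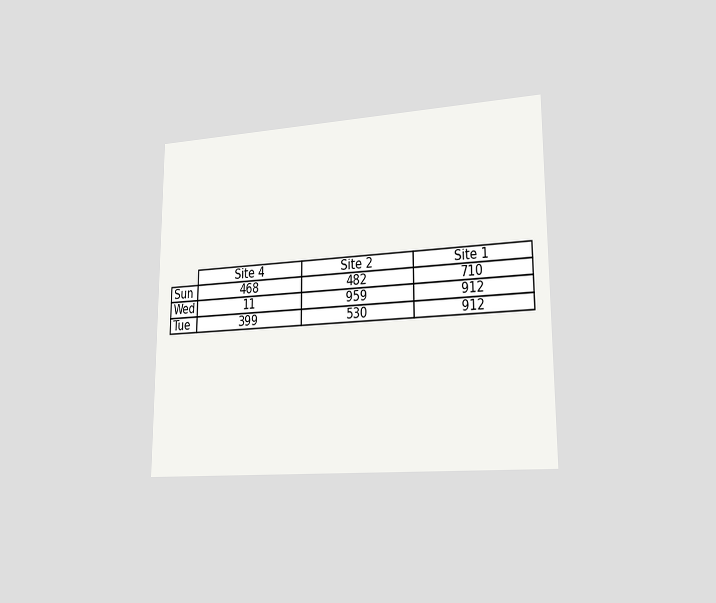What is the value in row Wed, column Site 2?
The chart is viewed slightly from the right. The (Wed, Site 2) cell reads 959.

959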